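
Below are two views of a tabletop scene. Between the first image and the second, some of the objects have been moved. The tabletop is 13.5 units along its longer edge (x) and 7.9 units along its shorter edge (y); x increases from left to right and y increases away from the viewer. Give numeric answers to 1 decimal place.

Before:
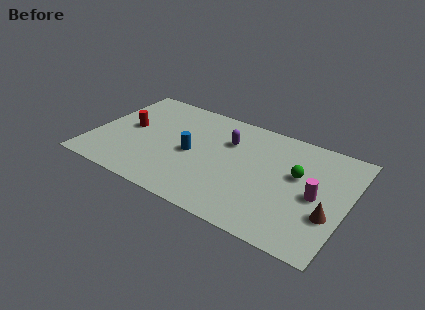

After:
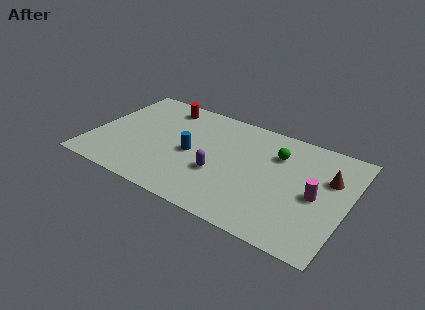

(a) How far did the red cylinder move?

2.9

The red cylinder moved from about (1.8, 4.2) to (3.3, 6.7), a distance of √(1.5² + 2.5²) ≈ 2.9.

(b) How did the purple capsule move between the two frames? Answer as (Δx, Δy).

(-0.1, -2.6)

The purple capsule started near (7.0, 5.5) and ended near (6.9, 2.9).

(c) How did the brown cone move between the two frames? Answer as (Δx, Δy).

(-0.3, 2.5)

The brown cone was at about (12.7, 2.7) and moved to about (12.4, 5.2).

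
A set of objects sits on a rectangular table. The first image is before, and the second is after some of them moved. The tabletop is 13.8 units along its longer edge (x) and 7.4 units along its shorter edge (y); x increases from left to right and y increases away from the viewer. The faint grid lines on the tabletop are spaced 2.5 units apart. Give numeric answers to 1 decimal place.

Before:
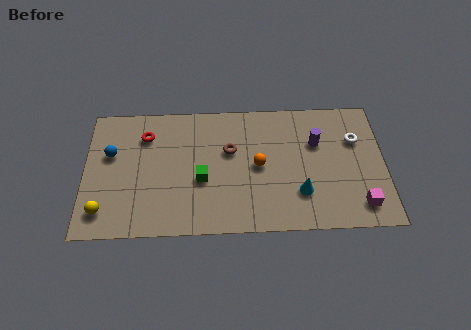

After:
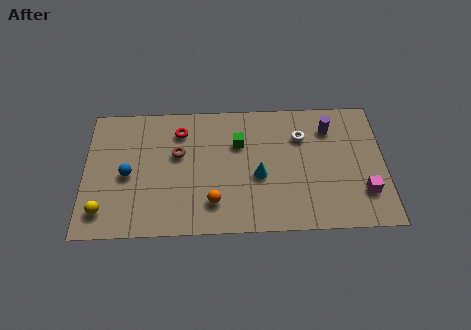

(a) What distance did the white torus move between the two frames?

2.5

From (12.5, 5.0) to (10.0, 5.3), the white torus covered √(2.5² + 0.3²) ≈ 2.5 units.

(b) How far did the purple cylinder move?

1.0

The purple cylinder was near (10.7, 4.9) before and (11.3, 5.7) after, so it travelled √(0.6² + 0.8²) ≈ 1.0 units.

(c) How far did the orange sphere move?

2.9

From (8.0, 3.7) to (5.9, 1.7), the orange sphere covered √(2.1² + 2.0²) ≈ 2.9 units.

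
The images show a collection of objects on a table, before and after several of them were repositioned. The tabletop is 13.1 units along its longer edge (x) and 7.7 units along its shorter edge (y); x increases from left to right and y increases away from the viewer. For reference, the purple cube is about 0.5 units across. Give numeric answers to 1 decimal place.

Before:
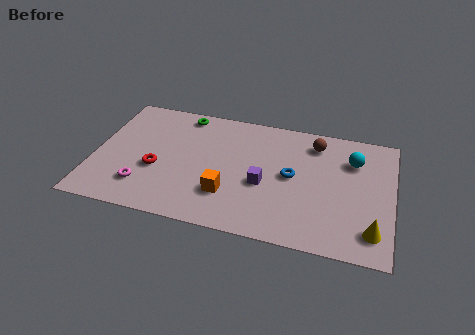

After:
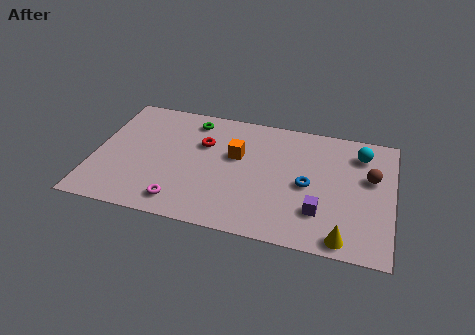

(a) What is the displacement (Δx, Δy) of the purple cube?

(2.5, -1.1)

The purple cube started near (7.5, 3.2) and ended near (10.0, 2.1).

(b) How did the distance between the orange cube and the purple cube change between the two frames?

+2.8

The distance was about 1.8 in the first image and 4.6 in the second, so they moved 2.8 units further apart.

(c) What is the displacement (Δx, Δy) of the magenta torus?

(1.7, -0.6)

From the two frames, the magenta torus sits at roughly (2.3, 1.8) before and (4.0, 1.2) after.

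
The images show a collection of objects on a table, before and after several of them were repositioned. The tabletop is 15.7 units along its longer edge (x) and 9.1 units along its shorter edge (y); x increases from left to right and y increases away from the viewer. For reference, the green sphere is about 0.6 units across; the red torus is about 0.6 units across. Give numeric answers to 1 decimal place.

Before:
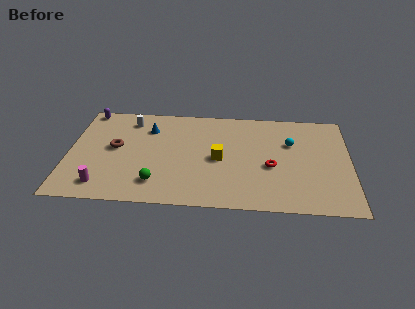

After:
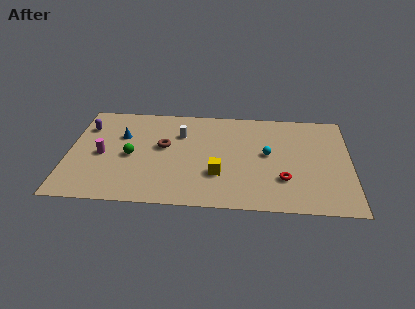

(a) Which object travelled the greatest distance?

the white cylinder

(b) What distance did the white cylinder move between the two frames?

3.1

The white cylinder moved from about (3.3, 7.5) to (6.2, 6.4), a distance of √(2.9² + 1.1²) ≈ 3.1.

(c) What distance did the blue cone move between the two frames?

1.7

The blue cone was near (4.4, 6.8) before and (2.9, 6.0) after, so it travelled √(1.5² + 0.8²) ≈ 1.7 units.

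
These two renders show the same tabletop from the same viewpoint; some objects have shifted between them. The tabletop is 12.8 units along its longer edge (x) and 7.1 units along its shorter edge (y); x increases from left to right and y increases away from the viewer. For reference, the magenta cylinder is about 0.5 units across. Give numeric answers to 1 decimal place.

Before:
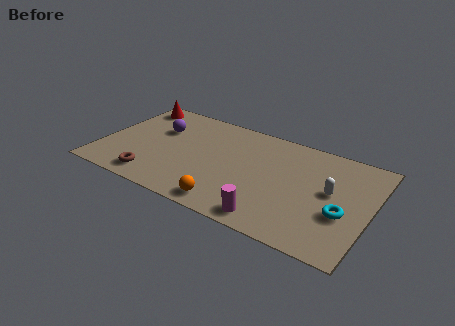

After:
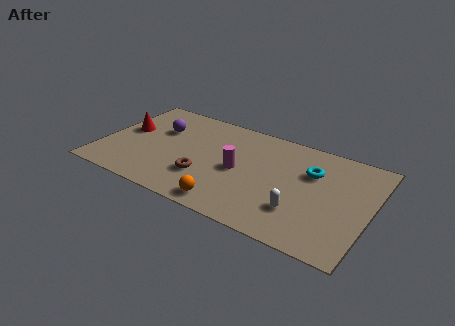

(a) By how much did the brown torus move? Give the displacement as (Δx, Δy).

(2.3, 1.1)

The brown torus started near (2.8, 1.1) and ended near (5.1, 2.2).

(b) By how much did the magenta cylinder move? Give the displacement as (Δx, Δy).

(-1.9, 2.5)

From the two frames, the magenta cylinder sits at roughly (8.5, 0.9) before and (6.6, 3.4) after.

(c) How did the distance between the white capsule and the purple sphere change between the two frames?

-0.7

They were about 8.4 units apart before and 7.7 after — 0.7 units closer together.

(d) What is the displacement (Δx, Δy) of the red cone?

(0.0, -2.1)

The red cone started near (1.0, 6.1) and ended near (1.0, 4.0).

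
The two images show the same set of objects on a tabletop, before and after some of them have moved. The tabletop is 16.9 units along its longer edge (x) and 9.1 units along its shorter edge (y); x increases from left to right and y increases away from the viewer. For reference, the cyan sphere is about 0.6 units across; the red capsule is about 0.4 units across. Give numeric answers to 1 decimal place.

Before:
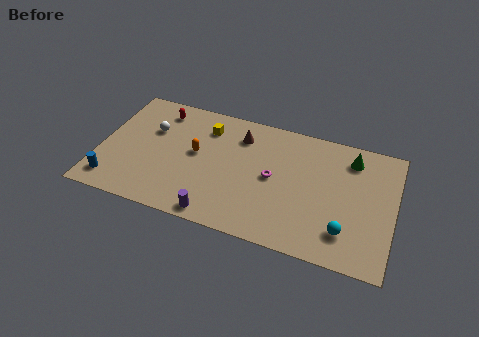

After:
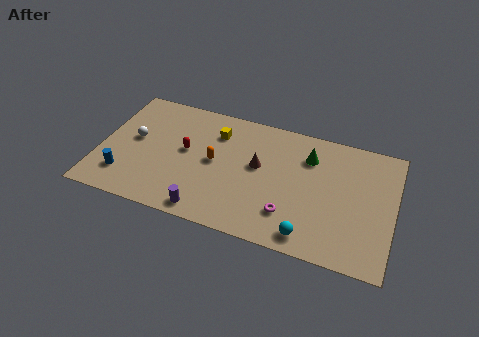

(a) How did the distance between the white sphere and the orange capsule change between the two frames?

+1.8

They were about 2.9 units apart before and 4.7 after — 1.8 units further apart.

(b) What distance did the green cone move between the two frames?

2.5

From (14.3, 7.4) to (11.9, 6.8), the green cone covered √(2.4² + 0.6²) ≈ 2.5 units.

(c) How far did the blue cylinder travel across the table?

0.8

From (1.0, 1.5) to (1.6, 2.1), the blue cylinder covered √(0.6² + 0.6²) ≈ 0.8 units.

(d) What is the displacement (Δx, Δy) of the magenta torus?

(1.1, -2.3)

From the two frames, the magenta torus sits at roughly (10.0, 4.6) before and (11.1, 2.3) after.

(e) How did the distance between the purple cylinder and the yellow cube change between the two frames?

-0.4

Before: roughly 6.3 units apart; after: 5.9. That's 0.4 units closer together.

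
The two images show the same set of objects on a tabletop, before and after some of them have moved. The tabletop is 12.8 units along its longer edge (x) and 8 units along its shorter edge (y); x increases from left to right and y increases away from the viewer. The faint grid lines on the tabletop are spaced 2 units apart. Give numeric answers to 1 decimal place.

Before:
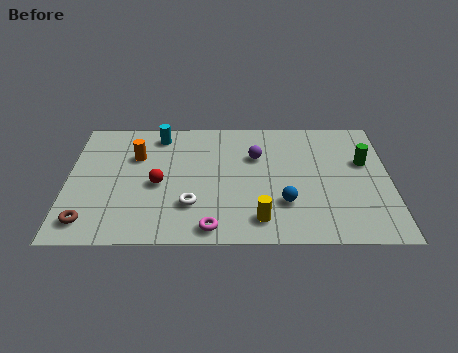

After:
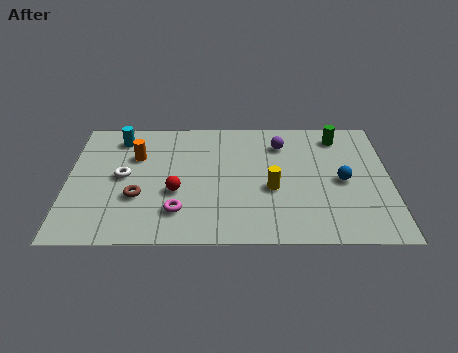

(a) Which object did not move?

the orange cylinder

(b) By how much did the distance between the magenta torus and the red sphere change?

-2.2

Before: roughly 3.4 units apart; after: 1.2. That's 2.2 units closer together.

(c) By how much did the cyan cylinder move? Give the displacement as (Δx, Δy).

(-1.6, -0.2)

From the two frames, the cyan cylinder sits at roughly (3.6, 6.8) before and (2.0, 6.6) after.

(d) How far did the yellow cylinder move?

2.0

From (7.6, 1.4) to (8.1, 3.3), the yellow cylinder covered √(0.5² + 1.9²) ≈ 2.0 units.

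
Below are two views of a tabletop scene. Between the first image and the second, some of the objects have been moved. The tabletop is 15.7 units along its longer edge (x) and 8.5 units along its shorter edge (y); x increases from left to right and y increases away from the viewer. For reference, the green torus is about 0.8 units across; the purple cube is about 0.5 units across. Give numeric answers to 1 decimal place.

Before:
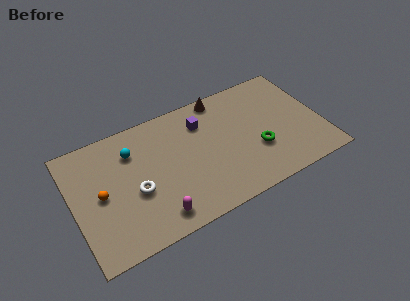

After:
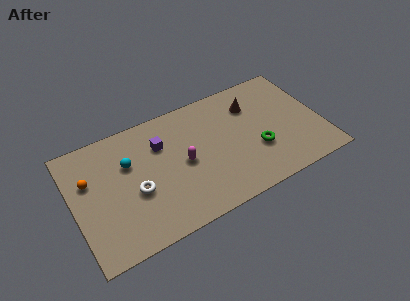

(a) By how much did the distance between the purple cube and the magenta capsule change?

-4.0

Before: roughly 6.2 units apart; after: 2.2. That's 4.0 units closer together.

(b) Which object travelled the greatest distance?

the magenta capsule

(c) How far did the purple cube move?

2.7

From (8.4, 6.4) to (5.7, 6.0), the purple cube covered √(2.7² + 0.4²) ≈ 2.7 units.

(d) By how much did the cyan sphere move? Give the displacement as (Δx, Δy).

(-0.3, -0.7)

From the two frames, the cyan sphere sits at roughly (3.9, 6.3) before and (3.6, 5.6) after.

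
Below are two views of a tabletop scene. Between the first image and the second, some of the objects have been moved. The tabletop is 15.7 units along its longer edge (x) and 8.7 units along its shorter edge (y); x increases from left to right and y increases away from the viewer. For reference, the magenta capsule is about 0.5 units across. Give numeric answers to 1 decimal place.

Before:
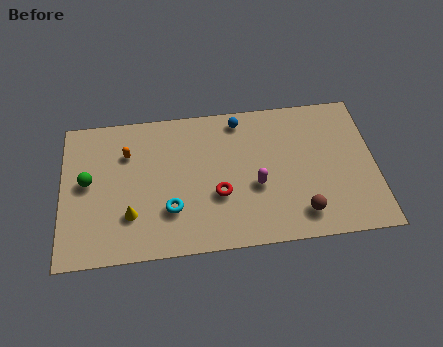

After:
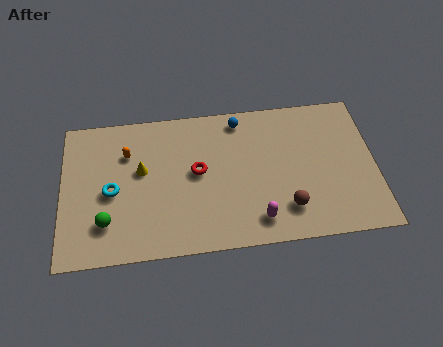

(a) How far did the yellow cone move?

2.7

The yellow cone moved from about (3.4, 2.5) to (4.0, 5.1), a distance of √(0.6² + 2.6²) ≈ 2.7.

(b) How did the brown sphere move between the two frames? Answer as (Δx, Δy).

(-0.7, 0.4)

The brown sphere started near (11.9, 1.6) and ended near (11.2, 2.0).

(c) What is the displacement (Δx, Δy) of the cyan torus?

(-2.9, 1.4)

The cyan torus was at about (5.4, 2.6) and moved to about (2.5, 4.0).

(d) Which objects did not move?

the orange capsule and the blue sphere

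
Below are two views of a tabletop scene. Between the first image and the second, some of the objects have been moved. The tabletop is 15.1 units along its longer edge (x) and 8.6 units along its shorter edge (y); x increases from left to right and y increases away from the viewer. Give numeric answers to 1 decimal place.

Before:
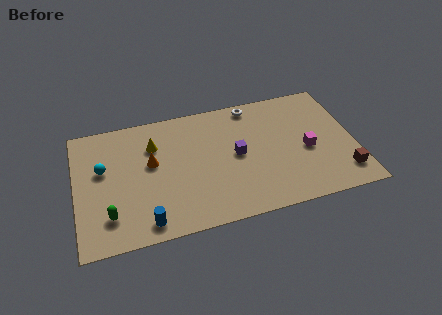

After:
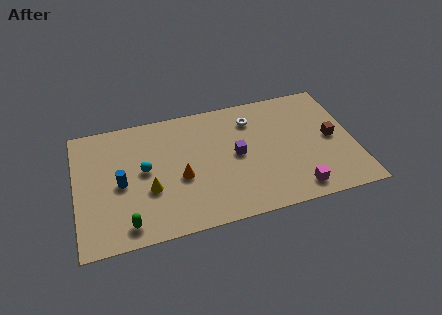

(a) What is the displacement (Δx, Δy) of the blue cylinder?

(-1.2, 2.9)

The blue cylinder was at about (3.6, 1.1) and moved to about (2.4, 4.0).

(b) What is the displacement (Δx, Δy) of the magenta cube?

(-0.8, -2.6)

From the two frames, the magenta cube sits at roughly (12.5, 3.8) before and (11.7, 1.2) after.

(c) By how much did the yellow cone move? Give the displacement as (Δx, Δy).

(-0.4, -3.0)

The yellow cone was at about (4.3, 6.2) and moved to about (3.9, 3.2).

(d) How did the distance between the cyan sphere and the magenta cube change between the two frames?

-2.4

The distance was about 11.1 in the first image and 8.7 in the second, so they moved 2.4 units closer together.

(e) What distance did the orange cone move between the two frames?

2.1

The orange cone was near (4.1, 5.0) before and (5.6, 3.6) after, so it travelled √(1.5² + 1.4²) ≈ 2.1 units.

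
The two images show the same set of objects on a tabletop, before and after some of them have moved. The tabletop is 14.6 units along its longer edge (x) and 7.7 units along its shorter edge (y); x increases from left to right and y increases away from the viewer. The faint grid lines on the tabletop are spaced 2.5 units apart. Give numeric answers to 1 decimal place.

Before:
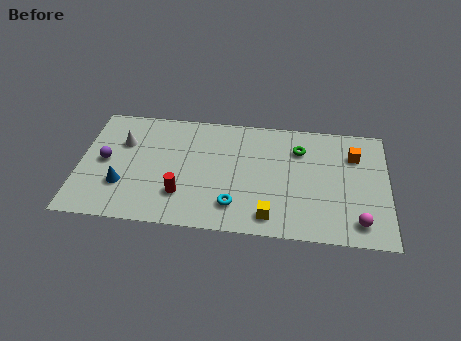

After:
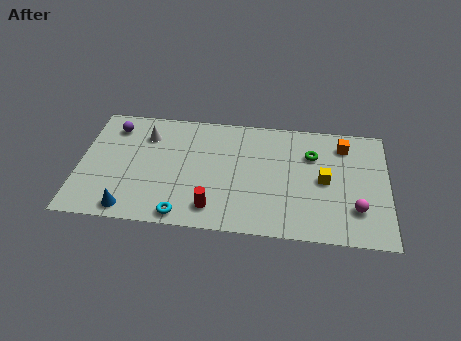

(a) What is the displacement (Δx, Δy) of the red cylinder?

(1.5, -0.7)

The red cylinder started near (4.9, 2.1) and ended near (6.4, 1.4).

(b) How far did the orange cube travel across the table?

0.8

The orange cube moved from about (13.0, 5.6) to (12.5, 6.2), a distance of √(0.5² + 0.6²) ≈ 0.8.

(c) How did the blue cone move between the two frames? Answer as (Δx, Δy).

(0.4, -1.5)

From the two frames, the blue cone sits at roughly (2.1, 2.4) before and (2.5, 0.9) after.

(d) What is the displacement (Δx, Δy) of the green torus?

(0.6, -0.3)

The green torus was at about (10.4, 5.7) and moved to about (11.0, 5.4).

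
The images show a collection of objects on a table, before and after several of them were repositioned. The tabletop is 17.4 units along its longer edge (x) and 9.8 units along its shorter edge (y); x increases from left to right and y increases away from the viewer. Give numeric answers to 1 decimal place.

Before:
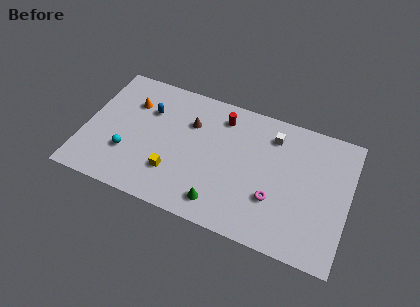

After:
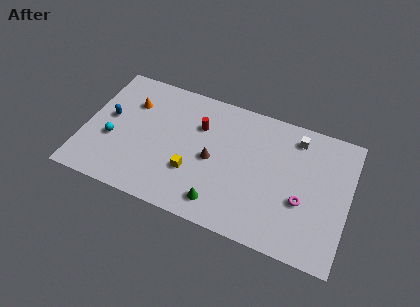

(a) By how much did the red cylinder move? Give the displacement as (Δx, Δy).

(-1.4, -1.2)

The red cylinder was at about (8.8, 8.0) and moved to about (7.4, 6.8).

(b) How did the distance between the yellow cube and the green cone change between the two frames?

-0.8

Before: roughly 3.4 units apart; after: 2.6. That's 0.8 units closer together.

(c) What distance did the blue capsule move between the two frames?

2.9

From (4.0, 6.8) to (1.5, 5.4), the blue capsule covered √(2.5² + 1.4²) ≈ 2.9 units.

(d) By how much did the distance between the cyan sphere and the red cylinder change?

-1.3

Before: roughly 7.6 units apart; after: 6.3. That's 1.3 units closer together.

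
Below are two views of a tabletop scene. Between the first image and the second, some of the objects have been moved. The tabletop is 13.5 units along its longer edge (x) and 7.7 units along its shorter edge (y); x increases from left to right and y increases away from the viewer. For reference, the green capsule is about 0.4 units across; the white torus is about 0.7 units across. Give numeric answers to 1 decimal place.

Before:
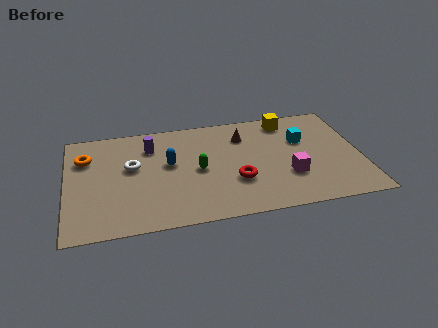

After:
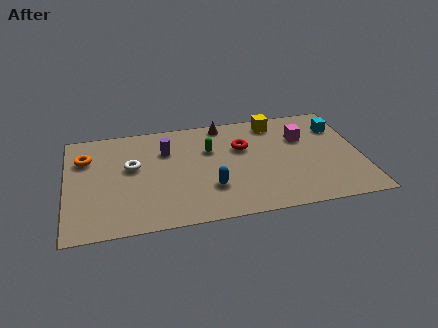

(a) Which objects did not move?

the white torus and the orange torus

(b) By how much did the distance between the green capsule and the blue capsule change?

+1.3

The distance was about 1.5 in the first image and 2.8 in the second, so they moved 1.3 units further apart.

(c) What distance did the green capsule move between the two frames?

1.5

The green capsule moved from about (6.0, 3.7) to (6.6, 5.1), a distance of √(0.6² + 1.4²) ≈ 1.5.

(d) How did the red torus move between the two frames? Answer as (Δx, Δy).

(0.4, 2.4)

The red torus started near (7.7, 2.6) and ended near (8.1, 5.0).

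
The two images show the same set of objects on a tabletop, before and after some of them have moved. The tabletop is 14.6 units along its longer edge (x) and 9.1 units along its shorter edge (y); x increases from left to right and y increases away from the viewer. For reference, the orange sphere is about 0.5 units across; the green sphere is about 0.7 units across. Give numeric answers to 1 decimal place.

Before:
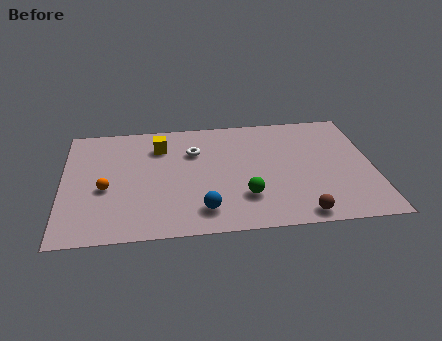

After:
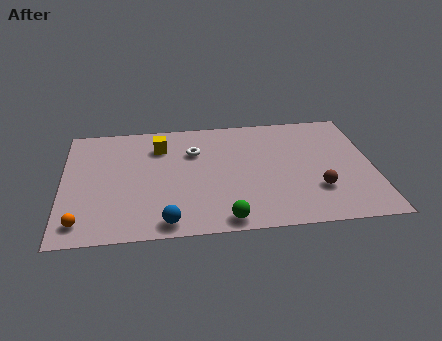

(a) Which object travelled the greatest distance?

the orange sphere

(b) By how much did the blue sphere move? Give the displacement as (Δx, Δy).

(-1.7, -0.7)

The blue sphere started near (6.5, 1.7) and ended near (4.8, 1.0).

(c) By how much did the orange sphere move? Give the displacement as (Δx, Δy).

(-1.1, -2.4)

The orange sphere started near (2.0, 3.8) and ended near (0.9, 1.4).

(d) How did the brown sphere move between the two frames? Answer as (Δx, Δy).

(0.9, 1.8)

From the two frames, the brown sphere sits at roughly (11.0, 0.9) before and (11.9, 2.7) after.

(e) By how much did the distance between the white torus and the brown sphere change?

-0.5

They were about 7.2 units apart before and 6.7 after — 0.5 units closer together.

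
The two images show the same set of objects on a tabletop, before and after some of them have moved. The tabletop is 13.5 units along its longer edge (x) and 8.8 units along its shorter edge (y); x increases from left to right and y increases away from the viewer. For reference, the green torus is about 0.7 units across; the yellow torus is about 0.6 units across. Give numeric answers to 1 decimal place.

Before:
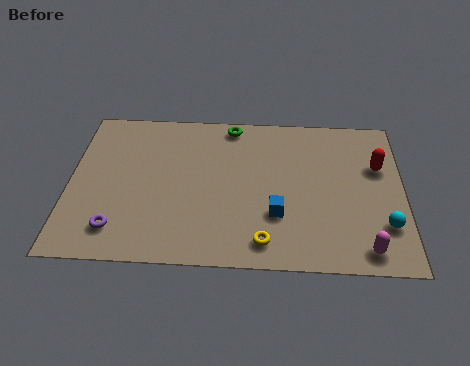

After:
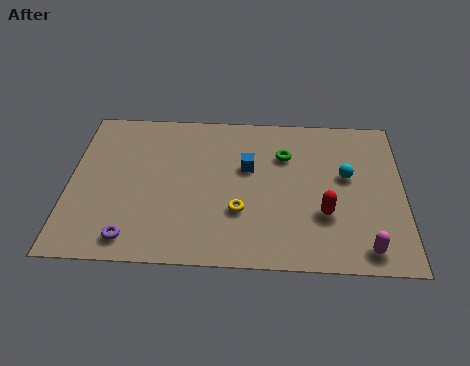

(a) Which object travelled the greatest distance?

the red capsule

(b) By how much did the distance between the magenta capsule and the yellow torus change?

+1.3

Before: roughly 4.0 units apart; after: 5.3. That's 1.3 units further apart.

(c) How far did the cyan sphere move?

3.1

The cyan sphere was near (12.7, 2.4) before and (11.2, 5.1) after, so it travelled √(1.5² + 2.7²) ≈ 3.1 units.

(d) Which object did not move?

the magenta capsule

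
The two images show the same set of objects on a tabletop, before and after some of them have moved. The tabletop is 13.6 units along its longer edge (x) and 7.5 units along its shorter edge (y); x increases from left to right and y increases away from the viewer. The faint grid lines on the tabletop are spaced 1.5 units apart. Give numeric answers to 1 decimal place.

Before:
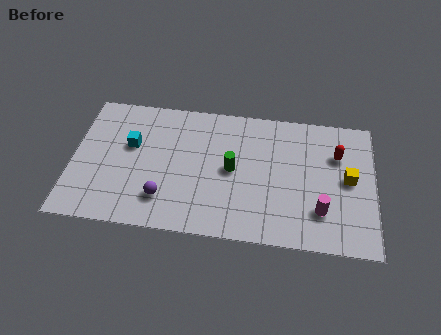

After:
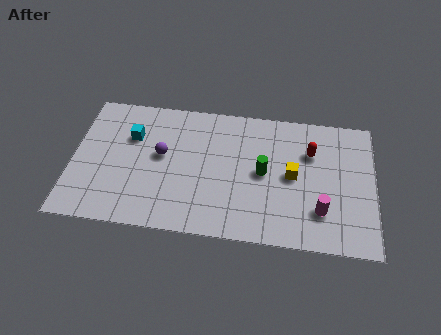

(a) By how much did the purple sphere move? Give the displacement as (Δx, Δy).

(-0.2, 2.4)

From the two frames, the purple sphere sits at roughly (4.2, 1.8) before and (4.0, 4.2) after.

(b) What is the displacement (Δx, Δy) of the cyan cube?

(0.0, 0.5)

From the two frames, the cyan cube sits at roughly (2.6, 4.6) before and (2.6, 5.1) after.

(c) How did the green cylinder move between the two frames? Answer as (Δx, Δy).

(1.4, 0.0)

From the two frames, the green cylinder sits at roughly (7.2, 3.8) before and (8.6, 3.8) after.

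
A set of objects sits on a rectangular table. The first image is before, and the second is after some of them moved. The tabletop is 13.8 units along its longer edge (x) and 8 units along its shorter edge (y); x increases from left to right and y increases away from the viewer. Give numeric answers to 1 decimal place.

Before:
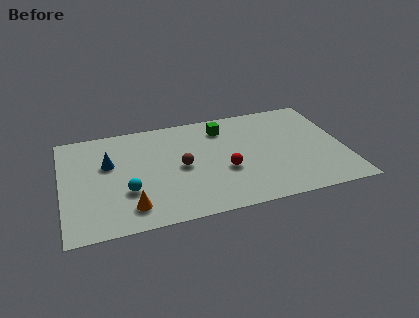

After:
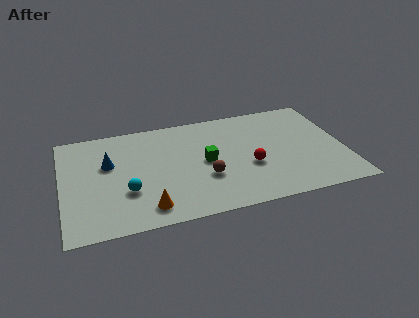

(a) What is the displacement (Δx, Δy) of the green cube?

(-1.0, -2.4)

The green cube started near (8.0, 6.4) and ended near (7.0, 4.0).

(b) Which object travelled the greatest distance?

the green cube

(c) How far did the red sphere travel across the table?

1.2

From (7.9, 3.1) to (9.1, 3.1), the red sphere covered √(1.2² + 0.0²) ≈ 1.2 units.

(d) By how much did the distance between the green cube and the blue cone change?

-1.1

The distance was about 5.9 in the first image and 4.8 in the second, so they moved 1.1 units closer together.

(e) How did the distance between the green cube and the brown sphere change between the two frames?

-2.1

Before: roughly 3.3 units apart; after: 1.2. That's 2.1 units closer together.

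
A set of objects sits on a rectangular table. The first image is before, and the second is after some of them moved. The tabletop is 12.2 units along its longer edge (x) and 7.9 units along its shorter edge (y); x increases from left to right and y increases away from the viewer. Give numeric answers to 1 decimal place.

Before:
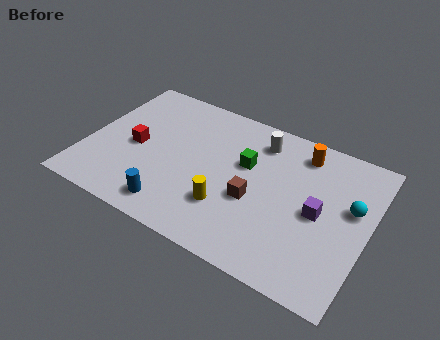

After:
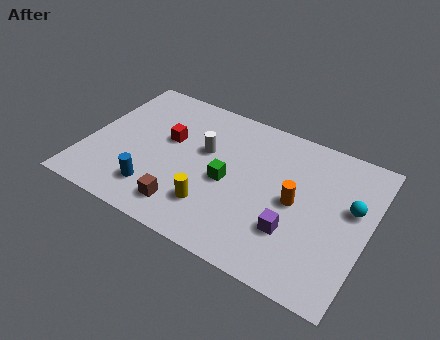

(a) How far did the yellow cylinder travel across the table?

0.7

From (6.4, 2.3) to (5.8, 2.0), the yellow cylinder covered √(0.6² + 0.3²) ≈ 0.7 units.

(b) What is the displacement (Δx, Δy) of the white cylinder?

(-2.2, -1.6)

The white cylinder started near (7.2, 6.4) and ended near (5.0, 4.8).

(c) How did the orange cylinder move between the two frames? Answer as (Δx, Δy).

(0.1, -2.7)

The orange cylinder started near (9.0, 6.6) and ended near (9.1, 3.9).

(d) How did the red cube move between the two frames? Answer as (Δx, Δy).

(1.3, 1.0)

The red cube started near (2.1, 3.7) and ended near (3.4, 4.7).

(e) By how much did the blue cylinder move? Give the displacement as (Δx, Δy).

(-0.9, 0.5)

From the two frames, the blue cylinder sits at roughly (4.2, 1.2) before and (3.3, 1.7) after.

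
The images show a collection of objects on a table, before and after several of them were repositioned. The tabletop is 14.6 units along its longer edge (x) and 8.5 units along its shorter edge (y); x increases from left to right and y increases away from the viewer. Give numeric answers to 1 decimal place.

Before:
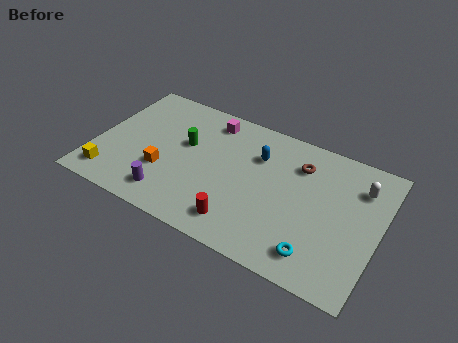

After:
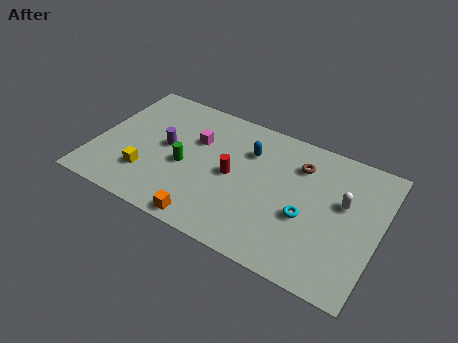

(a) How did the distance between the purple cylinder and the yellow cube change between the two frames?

-0.8

They were about 3.1 units apart before and 2.3 after — 0.8 units closer together.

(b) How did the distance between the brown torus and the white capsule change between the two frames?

-0.4

They were about 3.1 units apart before and 2.7 after — 0.4 units closer together.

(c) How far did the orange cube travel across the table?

3.3

From (3.7, 2.9) to (6.3, 0.8), the orange cube covered √(2.6² + 2.1²) ≈ 3.3 units.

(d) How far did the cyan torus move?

2.1

The cyan torus moved from about (11.8, 1.5) to (11.0, 3.4), a distance of √(0.8² + 1.9²) ≈ 2.1.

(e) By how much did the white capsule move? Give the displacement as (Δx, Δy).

(-0.7, -1.3)

From the two frames, the white capsule sits at roughly (13.4, 6.4) before and (12.7, 5.1) after.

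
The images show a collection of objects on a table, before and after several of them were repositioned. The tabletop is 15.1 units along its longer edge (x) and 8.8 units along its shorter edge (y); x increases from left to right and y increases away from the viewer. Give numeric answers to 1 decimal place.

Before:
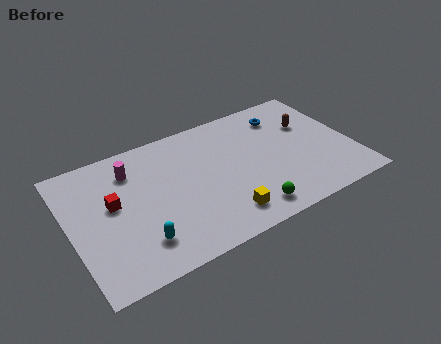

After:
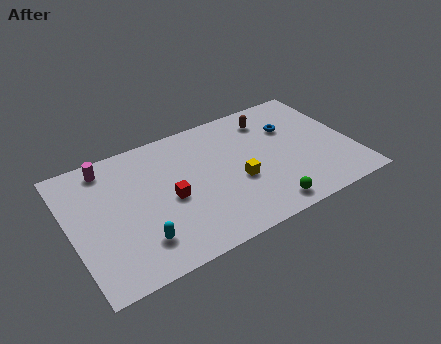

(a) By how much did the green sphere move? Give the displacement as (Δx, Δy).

(0.9, -0.2)

From the two frames, the green sphere sits at roughly (9.0, 1.3) before and (9.9, 1.1) after.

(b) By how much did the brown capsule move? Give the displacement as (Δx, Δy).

(-2.0, 1.3)

From the two frames, the brown capsule sits at roughly (13.1, 5.8) before and (11.1, 7.1) after.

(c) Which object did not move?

the cyan capsule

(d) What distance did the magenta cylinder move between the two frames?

1.4

The magenta cylinder moved from about (3.5, 6.8) to (2.3, 7.6), a distance of √(1.2² + 0.8²) ≈ 1.4.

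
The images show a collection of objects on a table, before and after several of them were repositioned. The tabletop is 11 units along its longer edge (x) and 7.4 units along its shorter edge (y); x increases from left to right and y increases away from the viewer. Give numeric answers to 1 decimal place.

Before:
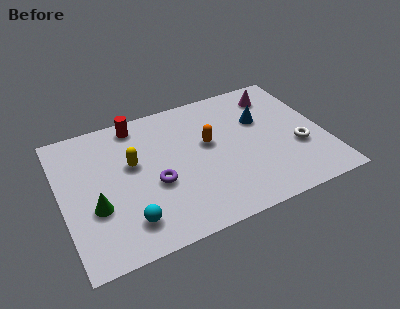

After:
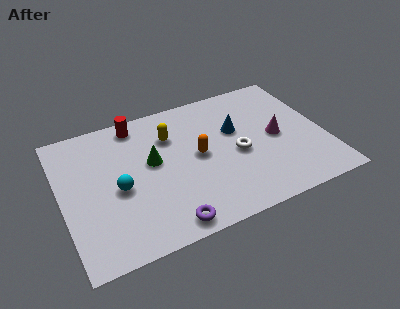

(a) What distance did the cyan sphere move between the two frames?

1.8

The cyan sphere was near (2.5, 1.5) before and (2.3, 3.3) after, so it travelled √(0.2² + 1.8²) ≈ 1.8 units.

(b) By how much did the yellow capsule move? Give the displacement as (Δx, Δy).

(1.7, 0.9)

The yellow capsule was at about (3.0, 4.4) and moved to about (4.7, 5.3).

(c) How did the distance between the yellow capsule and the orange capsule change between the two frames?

-1.4

The distance was about 3.2 in the first image and 1.8 in the second, so they moved 1.4 units closer together.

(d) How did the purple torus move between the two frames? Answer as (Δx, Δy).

(0.2, -2.2)

The purple torus started near (3.8, 3.0) and ended near (4.0, 0.8).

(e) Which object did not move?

the red cylinder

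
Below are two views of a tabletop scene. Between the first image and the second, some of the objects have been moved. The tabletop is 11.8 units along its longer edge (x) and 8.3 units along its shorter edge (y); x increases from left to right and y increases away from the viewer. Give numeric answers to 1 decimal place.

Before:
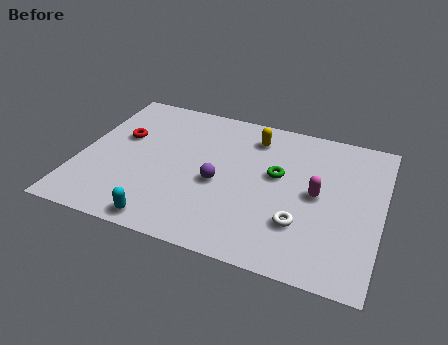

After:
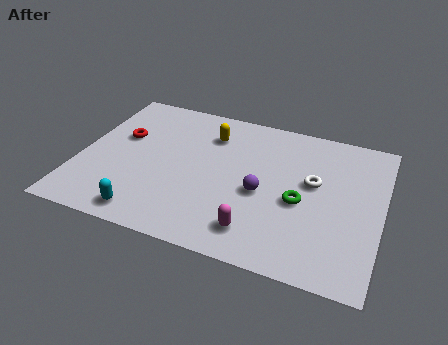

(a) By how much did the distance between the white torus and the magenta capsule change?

+1.9

Before: roughly 1.9 units apart; after: 3.8. That's 1.9 units further apart.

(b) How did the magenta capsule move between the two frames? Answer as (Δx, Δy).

(-2.1, -2.7)

From the two frames, the magenta capsule sits at roughly (9.3, 4.2) before and (7.2, 1.5) after.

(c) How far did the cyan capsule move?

0.7

The cyan capsule moved from about (3.7, 0.8) to (3.0, 1.0), a distance of √(0.7² + 0.2²) ≈ 0.7.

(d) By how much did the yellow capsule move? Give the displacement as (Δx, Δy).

(-1.7, -0.4)

The yellow capsule was at about (6.6, 6.7) and moved to about (4.9, 6.3).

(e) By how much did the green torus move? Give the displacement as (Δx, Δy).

(1.0, -1.2)

From the two frames, the green torus sits at roughly (7.7, 4.8) before and (8.7, 3.6) after.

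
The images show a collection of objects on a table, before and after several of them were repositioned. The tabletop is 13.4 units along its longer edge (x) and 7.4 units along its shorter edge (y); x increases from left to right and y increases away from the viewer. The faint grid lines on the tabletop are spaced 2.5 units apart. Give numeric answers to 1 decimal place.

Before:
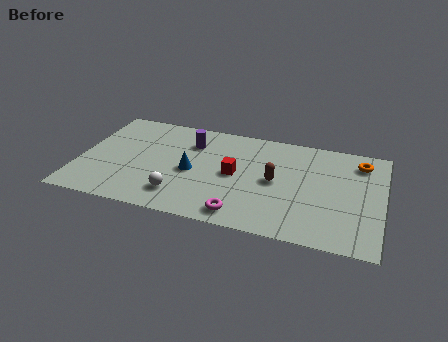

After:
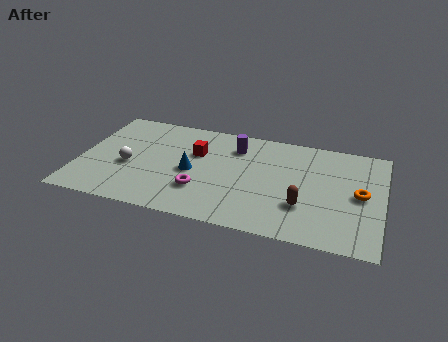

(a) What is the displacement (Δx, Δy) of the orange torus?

(0.1, -2.3)

The orange torus was at about (12.3, 6.0) and moved to about (12.4, 3.7).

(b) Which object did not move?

the blue cone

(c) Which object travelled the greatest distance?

the white sphere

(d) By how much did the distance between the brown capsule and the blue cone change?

+1.4

They were about 3.7 units apart before and 5.1 after — 1.4 units further apart.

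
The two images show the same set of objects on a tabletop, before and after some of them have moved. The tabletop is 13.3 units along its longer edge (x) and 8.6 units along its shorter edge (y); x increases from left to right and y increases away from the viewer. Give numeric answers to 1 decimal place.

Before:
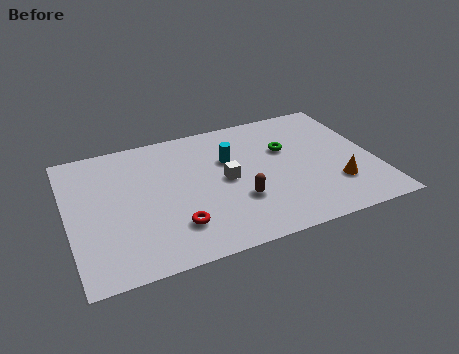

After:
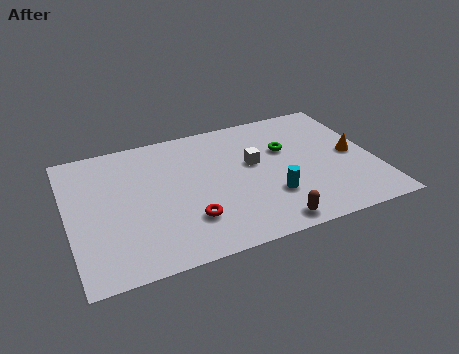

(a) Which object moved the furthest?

the cyan cylinder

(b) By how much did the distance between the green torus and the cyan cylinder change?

+0.6

Before: roughly 2.5 units apart; after: 3.1. That's 0.6 units further apart.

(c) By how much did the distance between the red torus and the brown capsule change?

+0.7

Before: roughly 2.9 units apart; after: 3.6. That's 0.7 units further apart.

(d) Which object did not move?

the green torus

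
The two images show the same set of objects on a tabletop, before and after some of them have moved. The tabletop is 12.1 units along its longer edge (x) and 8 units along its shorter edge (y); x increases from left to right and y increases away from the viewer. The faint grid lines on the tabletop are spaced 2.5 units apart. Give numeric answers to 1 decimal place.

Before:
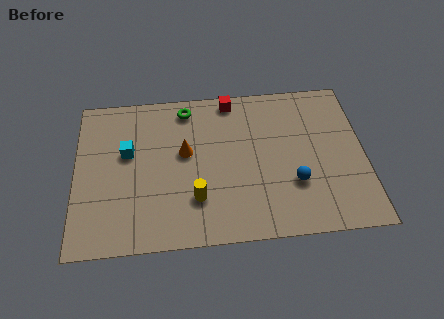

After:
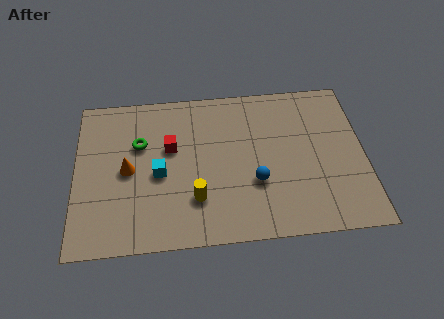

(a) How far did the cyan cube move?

1.8

The cyan cube moved from about (2.2, 4.8) to (3.5, 3.6), a distance of √(1.3² + 1.2²) ≈ 1.8.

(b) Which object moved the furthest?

the red cube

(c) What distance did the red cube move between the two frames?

3.5

The red cube moved from about (6.6, 7.2) to (4.0, 4.9), a distance of √(2.6² + 2.3²) ≈ 3.5.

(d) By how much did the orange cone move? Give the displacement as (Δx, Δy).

(-2.4, -0.7)

The orange cone started near (4.6, 4.6) and ended near (2.2, 3.9).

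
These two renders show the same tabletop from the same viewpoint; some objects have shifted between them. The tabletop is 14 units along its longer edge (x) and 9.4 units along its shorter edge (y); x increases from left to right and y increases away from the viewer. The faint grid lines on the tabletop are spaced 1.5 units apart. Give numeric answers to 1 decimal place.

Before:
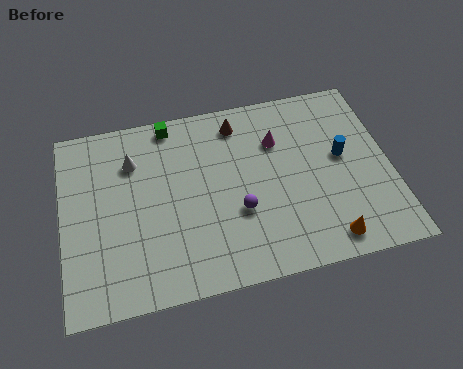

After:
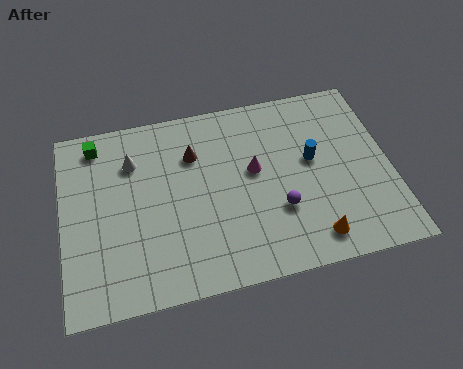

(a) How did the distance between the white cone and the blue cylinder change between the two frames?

-1.3

They were about 9.1 units apart before and 7.8 after — 1.3 units closer together.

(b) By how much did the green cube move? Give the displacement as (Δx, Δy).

(-3.2, -0.4)

The green cube was at about (4.8, 8.5) and moved to about (1.6, 8.1).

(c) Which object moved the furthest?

the green cube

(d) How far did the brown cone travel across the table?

2.3

The brown cone was near (7.7, 7.9) before and (5.7, 6.7) after, so it travelled √(2.0² + 1.2²) ≈ 2.3 units.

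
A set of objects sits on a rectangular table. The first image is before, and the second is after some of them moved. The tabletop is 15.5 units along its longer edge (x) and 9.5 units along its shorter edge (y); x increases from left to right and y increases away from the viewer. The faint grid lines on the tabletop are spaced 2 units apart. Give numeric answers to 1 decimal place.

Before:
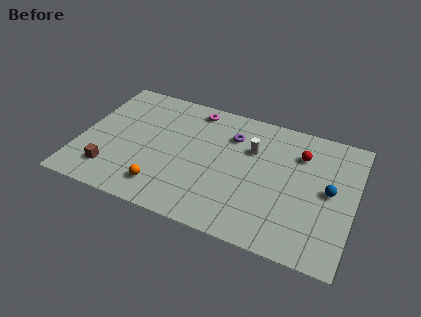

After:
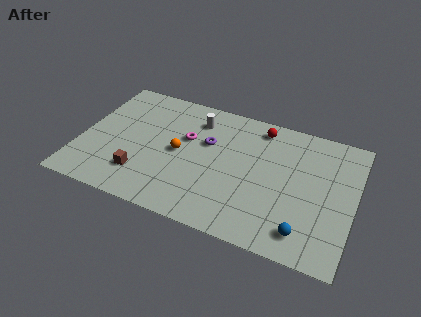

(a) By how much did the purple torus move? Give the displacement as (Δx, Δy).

(-1.3, -1.0)

The purple torus was at about (8.4, 7.0) and moved to about (7.1, 6.0).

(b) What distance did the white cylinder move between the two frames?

3.5

The white cylinder moved from about (9.6, 6.4) to (6.3, 7.5), a distance of √(3.3² + 1.1²) ≈ 3.5.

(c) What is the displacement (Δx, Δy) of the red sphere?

(-2.4, 1.2)

From the two frames, the red sphere sits at roughly (12.3, 7.0) before and (9.9, 8.2) after.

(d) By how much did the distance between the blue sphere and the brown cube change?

-3.1

The distance was about 12.4 in the first image and 9.3 in the second, so they moved 3.1 units closer together.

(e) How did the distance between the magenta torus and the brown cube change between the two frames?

-3.3

Before: roughly 7.5 units apart; after: 4.2. That's 3.3 units closer together.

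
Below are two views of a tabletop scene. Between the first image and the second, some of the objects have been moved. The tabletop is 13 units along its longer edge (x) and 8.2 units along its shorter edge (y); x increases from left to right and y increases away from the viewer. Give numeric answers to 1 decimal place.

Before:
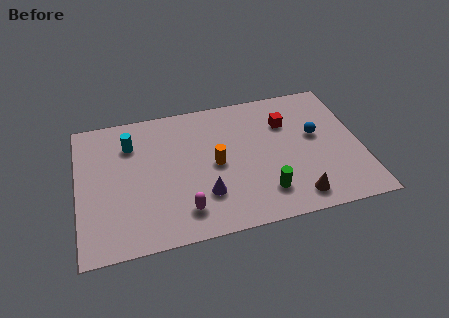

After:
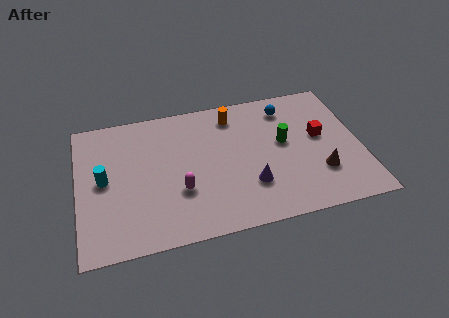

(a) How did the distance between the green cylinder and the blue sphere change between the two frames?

-1.8

They were about 3.9 units apart before and 2.1 after — 1.8 units closer together.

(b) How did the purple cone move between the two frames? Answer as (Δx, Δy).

(2.1, 0.1)

The purple cone started near (5.7, 2.3) and ended near (7.8, 2.4).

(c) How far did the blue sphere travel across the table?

2.3

The blue sphere moved from about (11.0, 4.7) to (9.8, 6.7), a distance of √(1.2² + 2.0²) ≈ 2.3.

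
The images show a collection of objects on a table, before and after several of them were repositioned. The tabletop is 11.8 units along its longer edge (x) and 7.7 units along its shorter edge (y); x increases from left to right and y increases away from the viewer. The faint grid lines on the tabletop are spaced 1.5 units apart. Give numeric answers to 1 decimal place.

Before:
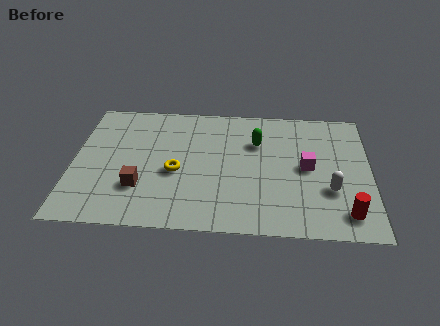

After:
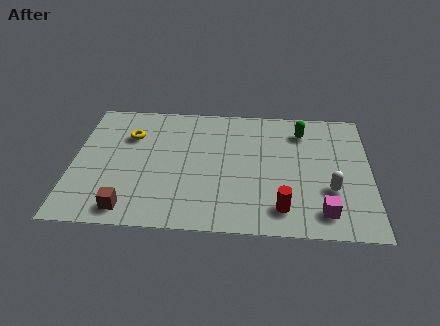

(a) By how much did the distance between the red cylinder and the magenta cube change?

-1.4

The distance was about 3.0 in the first image and 1.6 in the second, so they moved 1.4 units closer together.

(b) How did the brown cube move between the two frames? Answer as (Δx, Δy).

(-0.4, -1.3)

From the two frames, the brown cube sits at roughly (2.7, 2.3) before and (2.3, 1.0) after.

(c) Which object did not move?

the white capsule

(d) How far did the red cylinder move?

2.5

The red cylinder moved from about (10.8, 1.3) to (8.3, 1.4), a distance of √(2.5² + 0.1²) ≈ 2.5.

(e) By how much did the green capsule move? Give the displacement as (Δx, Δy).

(1.8, 0.8)

The green capsule was at about (7.3, 5.3) and moved to about (9.1, 6.1).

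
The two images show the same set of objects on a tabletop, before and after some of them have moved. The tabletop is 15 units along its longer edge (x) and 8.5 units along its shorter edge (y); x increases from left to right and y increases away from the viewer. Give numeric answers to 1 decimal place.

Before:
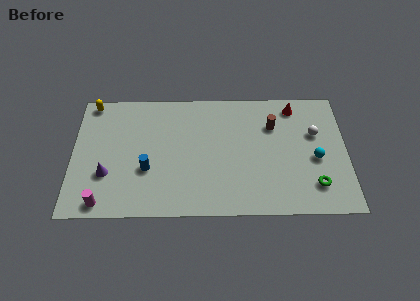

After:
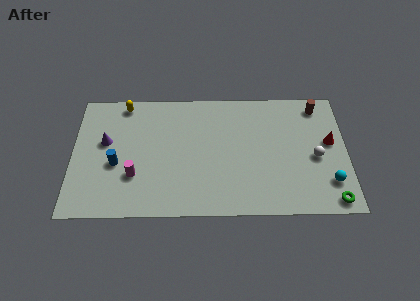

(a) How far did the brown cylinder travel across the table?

2.8

The brown cylinder was near (11.0, 6.0) before and (13.5, 7.3) after, so it travelled √(2.5² + 1.3²) ≈ 2.8 units.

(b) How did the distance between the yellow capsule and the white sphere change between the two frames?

-1.3

The distance was about 12.5 in the first image and 11.2 in the second, so they moved 1.3 units closer together.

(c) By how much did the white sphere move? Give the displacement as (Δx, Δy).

(0.0, -1.6)

From the two frames, the white sphere sits at roughly (13.3, 5.4) before and (13.3, 3.8) after.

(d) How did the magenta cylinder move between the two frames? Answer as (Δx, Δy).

(1.7, 1.8)

The magenta cylinder was at about (1.7, 0.9) and moved to about (3.4, 2.7).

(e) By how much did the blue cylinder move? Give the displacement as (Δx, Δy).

(-1.7, 0.4)

From the two frames, the blue cylinder sits at roughly (4.1, 3.1) before and (2.4, 3.5) after.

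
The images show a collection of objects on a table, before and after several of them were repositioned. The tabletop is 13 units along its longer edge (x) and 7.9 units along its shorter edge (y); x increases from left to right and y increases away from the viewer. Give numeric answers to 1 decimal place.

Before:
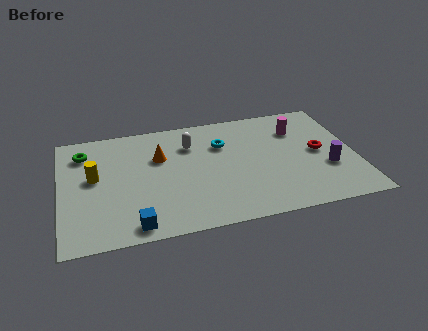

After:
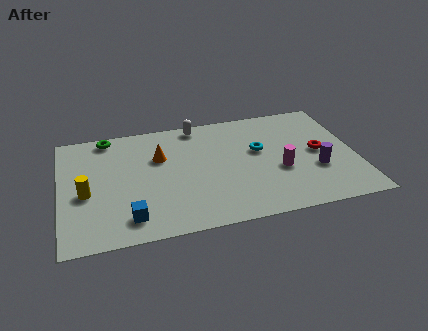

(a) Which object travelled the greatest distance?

the magenta cylinder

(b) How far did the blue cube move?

0.5

From (3.1, 0.9) to (2.9, 1.4), the blue cube covered √(0.2² + 0.5²) ≈ 0.5 units.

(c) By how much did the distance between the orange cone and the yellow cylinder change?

+0.8

Before: roughly 3.0 units apart; after: 3.8. That's 0.8 units further apart.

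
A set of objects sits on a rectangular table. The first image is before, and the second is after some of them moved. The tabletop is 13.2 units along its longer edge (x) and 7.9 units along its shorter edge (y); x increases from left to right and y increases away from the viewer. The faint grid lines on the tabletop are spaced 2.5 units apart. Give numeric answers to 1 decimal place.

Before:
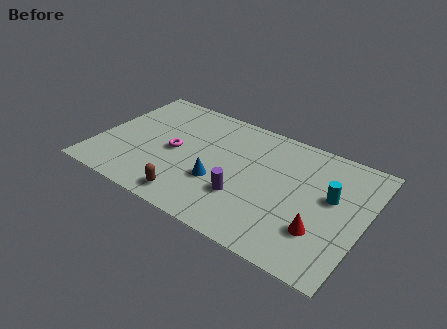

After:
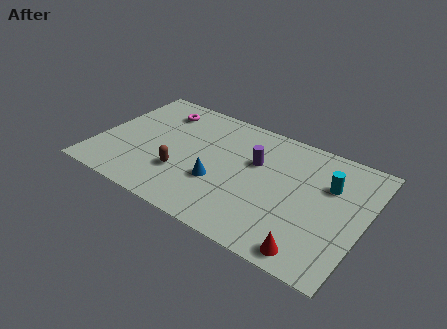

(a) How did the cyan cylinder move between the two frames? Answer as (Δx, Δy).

(-0.2, 0.7)

From the two frames, the cyan cylinder sits at roughly (11.5, 4.6) before and (11.3, 5.3) after.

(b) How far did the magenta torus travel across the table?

2.8

From (3.8, 3.8) to (2.6, 6.3), the magenta torus covered √(1.2² + 2.5²) ≈ 2.8 units.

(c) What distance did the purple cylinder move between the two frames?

2.5

The purple cylinder was near (7.5, 2.5) before and (7.7, 5.0) after, so it travelled √(0.2² + 2.5²) ≈ 2.5 units.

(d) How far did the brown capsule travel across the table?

1.6

The brown capsule moved from about (5.1, 1.1) to (4.4, 2.5), a distance of √(0.7² + 1.4²) ≈ 1.6.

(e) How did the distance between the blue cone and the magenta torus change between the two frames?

+2.4

Before: roughly 2.6 units apart; after: 5.0. That's 2.4 units further apart.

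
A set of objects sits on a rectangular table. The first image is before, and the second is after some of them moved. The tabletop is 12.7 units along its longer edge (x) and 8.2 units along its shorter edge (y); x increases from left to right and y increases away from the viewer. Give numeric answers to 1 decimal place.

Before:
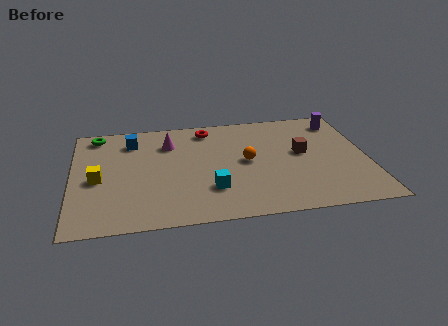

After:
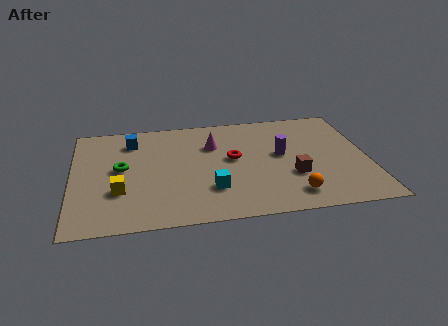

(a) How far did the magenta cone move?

1.9

The magenta cone was near (4.2, 6.1) before and (6.1, 5.7) after, so it travelled √(1.9² + 0.4²) ≈ 1.9 units.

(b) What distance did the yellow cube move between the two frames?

1.3

The yellow cube moved from about (1.1, 3.7) to (2.0, 2.7), a distance of √(0.9² + 1.0²) ≈ 1.3.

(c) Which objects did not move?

the blue cube and the cyan cube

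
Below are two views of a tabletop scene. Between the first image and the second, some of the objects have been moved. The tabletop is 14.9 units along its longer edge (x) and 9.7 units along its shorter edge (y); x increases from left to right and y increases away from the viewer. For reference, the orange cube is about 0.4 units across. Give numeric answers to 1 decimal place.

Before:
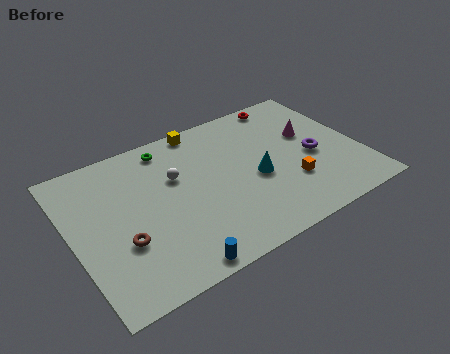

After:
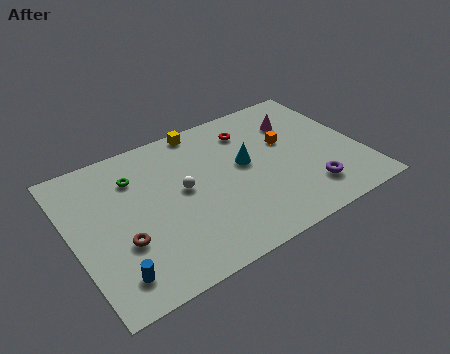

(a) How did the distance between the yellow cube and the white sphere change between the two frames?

+0.8

Before: roughly 3.2 units apart; after: 4.0. That's 0.8 units further apart.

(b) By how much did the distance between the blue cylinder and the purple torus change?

+1.5

Before: roughly 8.7 units apart; after: 10.2. That's 1.5 units further apart.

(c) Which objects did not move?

the brown torus and the yellow cube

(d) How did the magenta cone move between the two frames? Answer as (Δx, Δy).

(-0.5, 1.2)

The magenta cone started near (12.6, 5.9) and ended near (12.1, 7.1).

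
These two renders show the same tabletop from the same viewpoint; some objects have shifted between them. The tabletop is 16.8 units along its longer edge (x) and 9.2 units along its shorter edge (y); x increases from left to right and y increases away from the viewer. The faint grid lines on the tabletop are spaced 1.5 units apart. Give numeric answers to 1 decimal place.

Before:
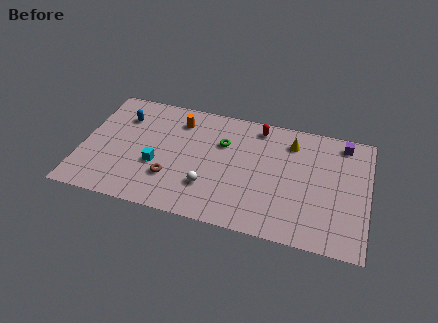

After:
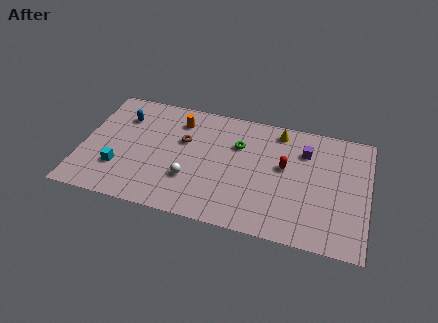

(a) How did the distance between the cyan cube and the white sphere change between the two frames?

+1.0

They were about 3.2 units apart before and 4.2 after — 1.0 units further apart.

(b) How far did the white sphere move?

1.1

The white sphere moved from about (7.6, 2.6) to (6.5, 2.9), a distance of √(1.1² + 0.3²) ≈ 1.1.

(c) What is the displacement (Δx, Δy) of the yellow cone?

(-0.8, 0.7)

The yellow cone started near (12.2, 7.3) and ended near (11.4, 8.0).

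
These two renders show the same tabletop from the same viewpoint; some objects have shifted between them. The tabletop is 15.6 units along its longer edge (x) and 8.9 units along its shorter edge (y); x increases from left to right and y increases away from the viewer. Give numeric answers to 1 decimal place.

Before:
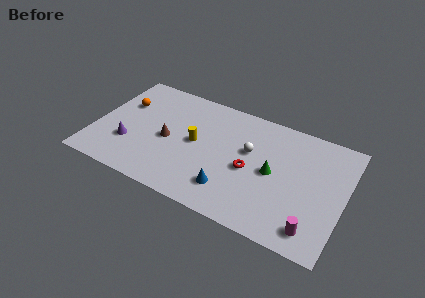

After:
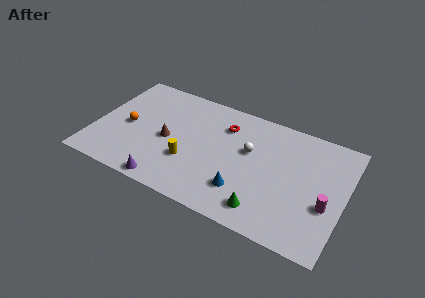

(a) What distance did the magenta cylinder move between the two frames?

2.1

The magenta cylinder was near (14.0, 1.4) before and (14.6, 3.4) after, so it travelled √(0.6² + 2.0²) ≈ 2.1 units.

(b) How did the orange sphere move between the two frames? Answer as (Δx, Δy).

(0.5, -1.7)

The orange sphere started near (1.5, 5.9) and ended near (2.0, 4.2).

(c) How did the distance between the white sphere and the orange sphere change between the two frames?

-0.4

They were about 8.1 units apart before and 7.7 after — 0.4 units closer together.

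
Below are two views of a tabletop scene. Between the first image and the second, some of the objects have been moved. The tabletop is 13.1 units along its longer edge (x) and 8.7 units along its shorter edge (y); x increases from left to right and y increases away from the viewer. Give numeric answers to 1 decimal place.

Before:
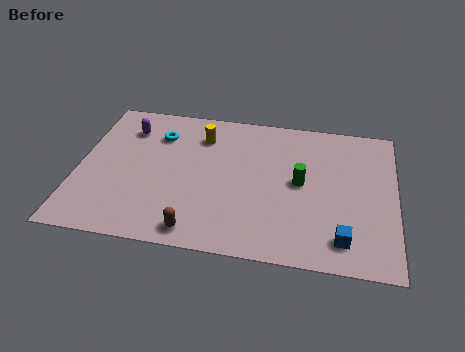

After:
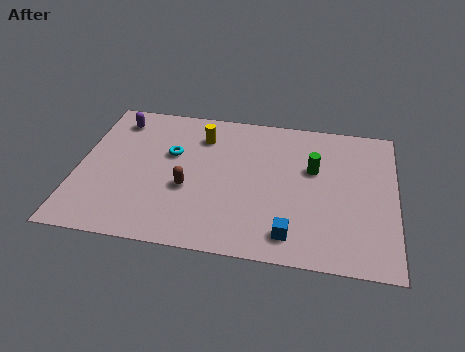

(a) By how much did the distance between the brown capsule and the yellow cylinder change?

-2.4

Before: roughly 5.7 units apart; after: 3.3. That's 2.4 units closer together.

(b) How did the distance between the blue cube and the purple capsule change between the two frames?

-1.0

They were about 10.5 units apart before and 9.5 after — 1.0 units closer together.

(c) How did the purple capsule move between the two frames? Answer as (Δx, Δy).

(-0.5, 0.5)

The purple capsule started near (1.9, 6.7) and ended near (1.4, 7.2).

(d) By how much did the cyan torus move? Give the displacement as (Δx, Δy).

(0.6, -1.1)

From the two frames, the cyan torus sits at roughly (3.2, 6.5) before and (3.8, 5.4) after.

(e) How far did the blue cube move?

2.1

The blue cube moved from about (11.0, 1.5) to (8.9, 1.4), a distance of √(2.1² + 0.1²) ≈ 2.1.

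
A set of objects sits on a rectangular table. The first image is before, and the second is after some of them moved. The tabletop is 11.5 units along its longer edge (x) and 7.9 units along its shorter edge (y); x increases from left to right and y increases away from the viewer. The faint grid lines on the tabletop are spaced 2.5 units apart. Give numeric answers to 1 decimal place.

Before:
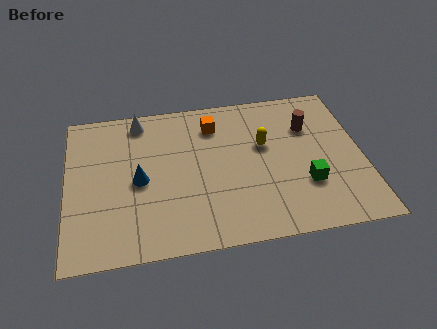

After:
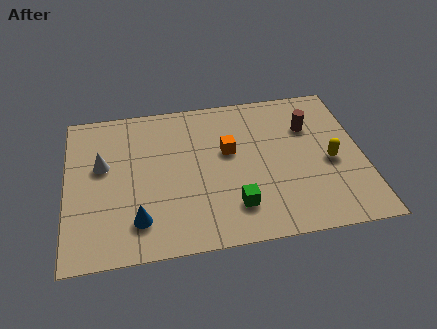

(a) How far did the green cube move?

2.9

The green cube moved from about (9.2, 2.5) to (6.4, 1.8), a distance of √(2.8² + 0.7²) ≈ 2.9.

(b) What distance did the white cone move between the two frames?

2.7

From (2.9, 6.9) to (1.4, 4.7), the white cone covered √(1.5² + 2.2²) ≈ 2.7 units.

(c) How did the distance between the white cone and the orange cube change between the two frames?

+1.9

They were about 3.0 units apart before and 4.9 after — 1.9 units further apart.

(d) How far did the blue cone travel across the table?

2.0

The blue cone moved from about (2.8, 3.7) to (2.7, 1.7), a distance of √(0.1² + 2.0²) ≈ 2.0.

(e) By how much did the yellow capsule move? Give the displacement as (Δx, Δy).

(2.5, -1.3)

The yellow capsule started near (7.7, 4.8) and ended near (10.2, 3.5).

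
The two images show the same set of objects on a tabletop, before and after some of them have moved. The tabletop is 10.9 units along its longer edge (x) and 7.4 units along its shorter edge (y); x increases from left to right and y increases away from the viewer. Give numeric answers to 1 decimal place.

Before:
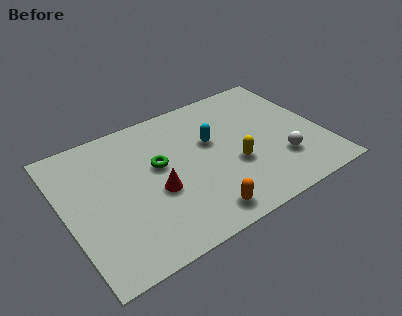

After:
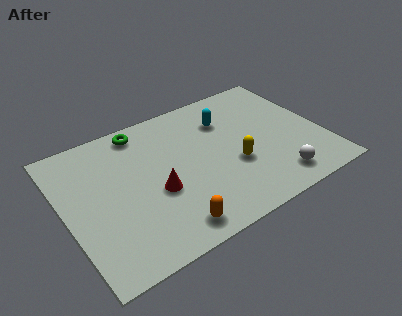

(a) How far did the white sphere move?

1.0

The white sphere was near (8.9, 2.1) before and (8.5, 1.2) after, so it travelled √(0.4² + 0.9²) ≈ 1.0 units.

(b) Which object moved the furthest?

the green torus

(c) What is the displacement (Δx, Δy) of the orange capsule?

(-1.3, 0.0)

The orange capsule started near (5.2, 1.0) and ended near (3.9, 1.0).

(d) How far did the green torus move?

2.2

The green torus moved from about (4.0, 4.3) to (3.6, 6.5), a distance of √(0.4² + 2.2²) ≈ 2.2.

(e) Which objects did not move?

the yellow capsule and the red cone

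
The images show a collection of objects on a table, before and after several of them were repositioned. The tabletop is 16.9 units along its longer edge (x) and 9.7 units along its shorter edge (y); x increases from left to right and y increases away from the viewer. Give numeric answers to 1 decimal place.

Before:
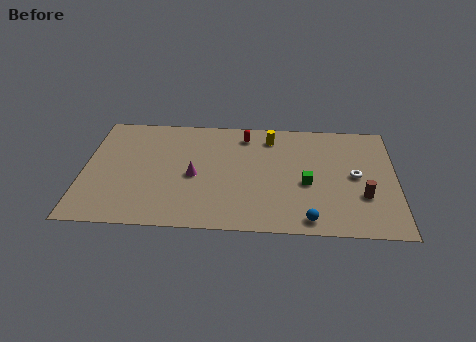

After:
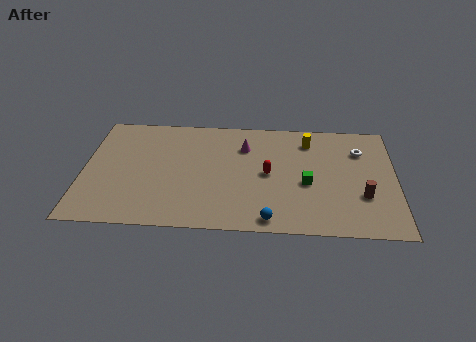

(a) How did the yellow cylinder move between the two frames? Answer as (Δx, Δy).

(2.1, -0.2)

The yellow cylinder started near (10.1, 8.0) and ended near (12.2, 7.8).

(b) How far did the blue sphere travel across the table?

2.1

From (12.2, 1.1) to (10.1, 1.0), the blue sphere covered √(2.1² + 0.1²) ≈ 2.1 units.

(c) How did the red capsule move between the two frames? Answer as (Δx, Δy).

(1.3, -3.3)

The red capsule was at about (8.7, 8.1) and moved to about (10.0, 4.8).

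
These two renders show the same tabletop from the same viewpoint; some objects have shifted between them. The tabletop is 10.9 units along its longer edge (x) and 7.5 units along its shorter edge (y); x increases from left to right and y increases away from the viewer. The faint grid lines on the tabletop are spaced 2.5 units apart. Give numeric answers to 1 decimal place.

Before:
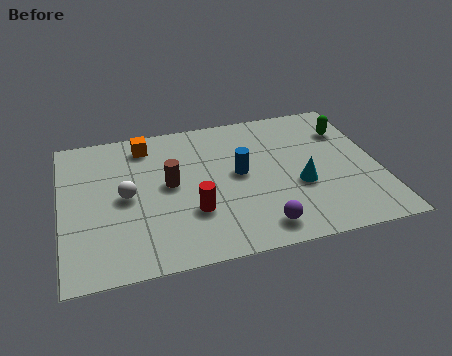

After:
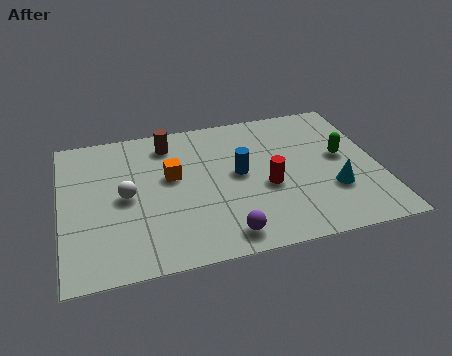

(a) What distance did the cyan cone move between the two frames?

1.2

From (8.1, 2.9) to (9.2, 2.4), the cyan cone covered √(1.1² + 0.5²) ≈ 1.2 units.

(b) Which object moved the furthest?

the red cylinder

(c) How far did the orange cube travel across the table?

2.1

From (3.0, 6.3) to (3.8, 4.4), the orange cube covered √(0.8² + 1.9²) ≈ 2.1 units.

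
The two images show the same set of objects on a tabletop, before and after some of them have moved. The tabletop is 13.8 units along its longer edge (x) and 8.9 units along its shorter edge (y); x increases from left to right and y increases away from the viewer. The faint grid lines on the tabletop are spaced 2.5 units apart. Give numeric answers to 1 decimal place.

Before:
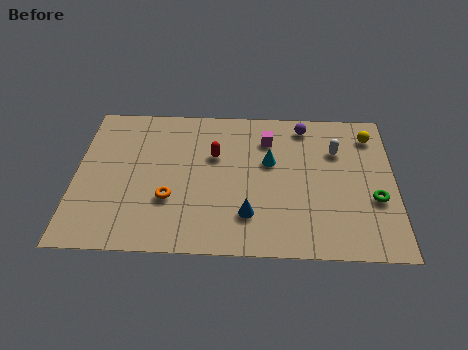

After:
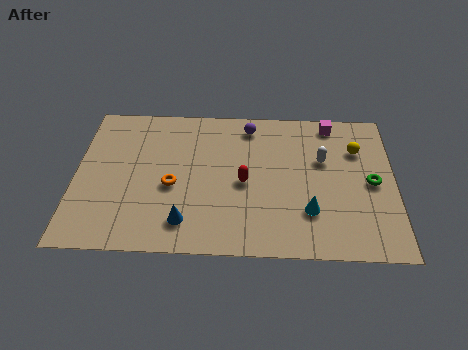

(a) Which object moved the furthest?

the cyan cone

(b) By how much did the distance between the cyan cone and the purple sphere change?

+3.0

The distance was about 2.7 in the first image and 5.7 in the second, so they moved 3.0 units further apart.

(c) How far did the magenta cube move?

3.0

The magenta cube moved from about (8.3, 6.8) to (11.1, 7.9), a distance of √(2.8² + 1.1²) ≈ 3.0.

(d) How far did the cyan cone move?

3.4

The cyan cone moved from about (8.4, 5.4) to (10.1, 2.5), a distance of √(1.7² + 2.9²) ≈ 3.4.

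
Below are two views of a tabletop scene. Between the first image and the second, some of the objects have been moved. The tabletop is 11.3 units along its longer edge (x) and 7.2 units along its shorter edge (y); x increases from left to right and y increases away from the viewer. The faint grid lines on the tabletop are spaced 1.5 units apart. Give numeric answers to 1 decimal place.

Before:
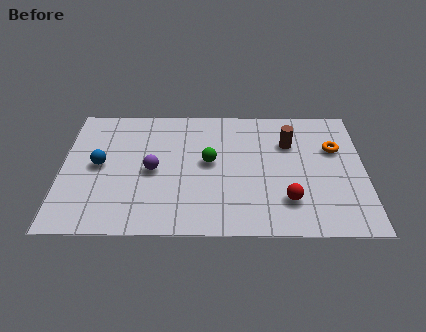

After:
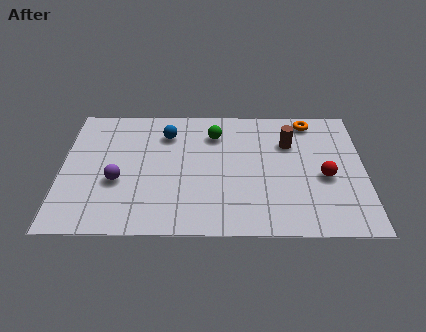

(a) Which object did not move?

the brown cylinder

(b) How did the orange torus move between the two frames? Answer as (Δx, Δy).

(-0.9, 1.6)

The orange torus started near (10.2, 4.7) and ended near (9.3, 6.3).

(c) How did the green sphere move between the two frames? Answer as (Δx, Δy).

(0.2, 1.6)

From the two frames, the green sphere sits at roughly (5.5, 3.9) before and (5.7, 5.5) after.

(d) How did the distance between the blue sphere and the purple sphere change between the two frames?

+1.2

The distance was about 2.0 in the first image and 3.2 in the second, so they moved 1.2 units further apart.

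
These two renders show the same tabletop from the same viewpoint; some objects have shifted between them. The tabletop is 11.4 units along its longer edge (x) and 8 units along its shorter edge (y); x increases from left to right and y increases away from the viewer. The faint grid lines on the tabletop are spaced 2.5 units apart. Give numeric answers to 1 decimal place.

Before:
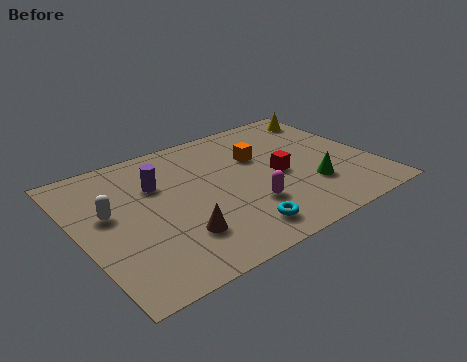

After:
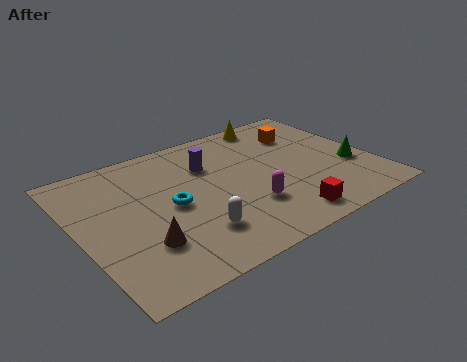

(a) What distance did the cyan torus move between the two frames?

3.3

The cyan torus moved from about (5.5, 1.3) to (3.5, 3.9), a distance of √(2.0² + 2.6²) ≈ 3.3.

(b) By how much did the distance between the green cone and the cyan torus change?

+3.7

Before: roughly 3.4 units apart; after: 7.1. That's 3.7 units further apart.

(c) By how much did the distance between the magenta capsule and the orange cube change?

+1.6

The distance was about 3.0 in the first image and 4.6 in the second, so they moved 1.6 units further apart.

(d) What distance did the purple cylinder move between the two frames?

2.1

The purple cylinder was near (3.2, 5.4) before and (5.3, 5.6) after, so it travelled √(2.1² + 0.2²) ≈ 2.1 units.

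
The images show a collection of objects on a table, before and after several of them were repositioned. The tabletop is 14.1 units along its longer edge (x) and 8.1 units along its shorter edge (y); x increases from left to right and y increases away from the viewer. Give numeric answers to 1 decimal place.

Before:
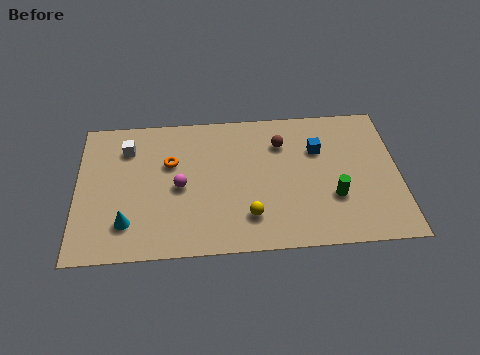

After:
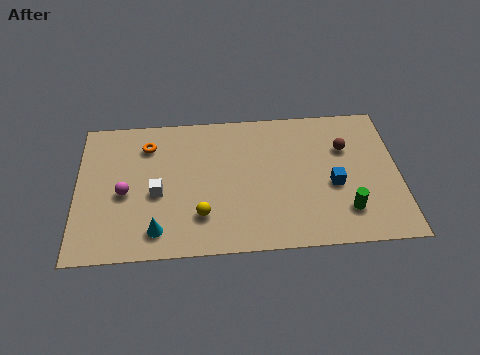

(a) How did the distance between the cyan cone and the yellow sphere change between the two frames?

-3.3

They were about 5.3 units apart before and 2.0 after — 3.3 units closer together.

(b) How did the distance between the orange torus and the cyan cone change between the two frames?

+1.1

They were about 3.8 units apart before and 4.9 after — 1.1 units further apart.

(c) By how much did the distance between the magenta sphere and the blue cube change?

+2.8

They were about 6.3 units apart before and 9.1 after — 2.8 units further apart.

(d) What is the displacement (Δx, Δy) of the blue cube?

(0.6, -2.1)

From the two frames, the blue cube sits at roughly (10.6, 5.5) before and (11.2, 3.4) after.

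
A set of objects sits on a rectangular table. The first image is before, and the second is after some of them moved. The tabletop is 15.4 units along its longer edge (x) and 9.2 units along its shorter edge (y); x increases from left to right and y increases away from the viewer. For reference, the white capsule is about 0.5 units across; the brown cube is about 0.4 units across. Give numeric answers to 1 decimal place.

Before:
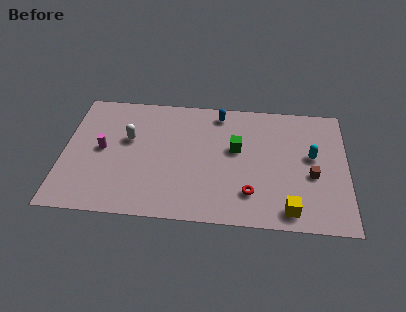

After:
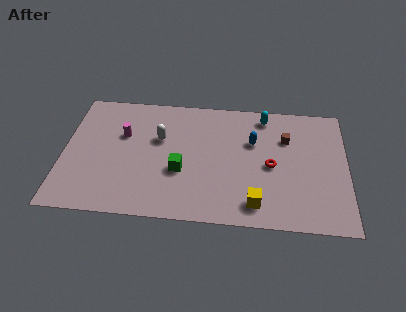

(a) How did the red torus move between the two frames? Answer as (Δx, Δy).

(1.1, 2.1)

From the two frames, the red torus sits at roughly (10.2, 2.2) before and (11.3, 4.3) after.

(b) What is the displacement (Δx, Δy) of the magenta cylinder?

(1.1, 1.2)

The magenta cylinder started near (2.1, 4.7) and ended near (3.2, 5.9).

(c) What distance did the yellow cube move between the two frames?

1.8

From (12.3, 1.2) to (10.5, 1.5), the yellow cube covered √(1.8² + 0.3²) ≈ 1.8 units.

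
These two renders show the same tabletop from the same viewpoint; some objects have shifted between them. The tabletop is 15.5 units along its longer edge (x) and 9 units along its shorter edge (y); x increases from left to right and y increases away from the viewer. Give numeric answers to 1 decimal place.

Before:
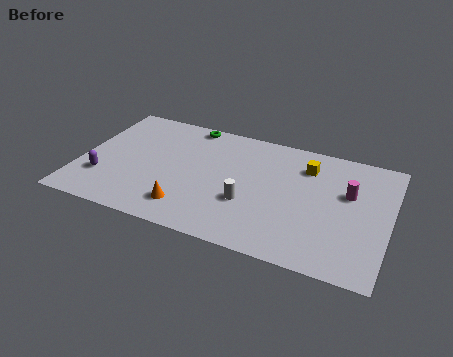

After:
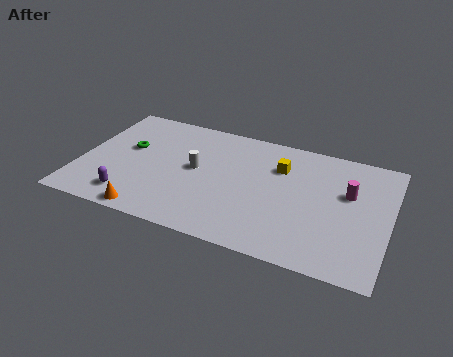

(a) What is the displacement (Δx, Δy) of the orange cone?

(-1.8, -1.0)

The orange cone started near (5.7, 1.8) and ended near (3.9, 0.8).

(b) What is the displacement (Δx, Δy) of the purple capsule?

(1.5, -1.0)

The purple capsule started near (1.3, 2.6) and ended near (2.8, 1.6).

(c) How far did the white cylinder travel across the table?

3.2

From (8.6, 3.2) to (5.8, 4.8), the white cylinder covered √(2.8² + 1.6²) ≈ 3.2 units.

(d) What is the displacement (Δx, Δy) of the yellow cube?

(-1.3, -0.5)

From the two frames, the yellow cube sits at roughly (11.2, 6.9) before and (9.9, 6.4) after.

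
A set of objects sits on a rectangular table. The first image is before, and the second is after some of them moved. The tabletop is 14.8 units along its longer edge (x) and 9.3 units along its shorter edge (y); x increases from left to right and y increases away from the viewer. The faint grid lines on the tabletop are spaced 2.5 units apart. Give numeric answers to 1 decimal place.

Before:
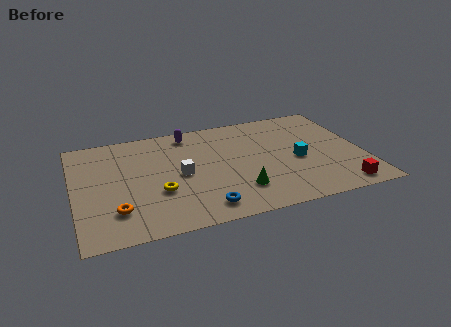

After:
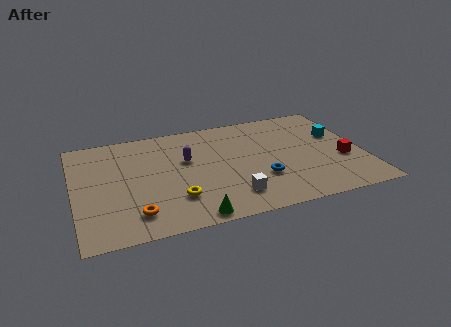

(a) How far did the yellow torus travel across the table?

1.1

From (4.2, 3.3) to (5.0, 2.5), the yellow torus covered √(0.8² + 0.8²) ≈ 1.1 units.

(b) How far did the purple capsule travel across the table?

2.4

From (6.1, 8.1) to (5.8, 5.7), the purple capsule covered √(0.3² + 2.4²) ≈ 2.4 units.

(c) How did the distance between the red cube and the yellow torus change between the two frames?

-0.6

Before: roughly 9.4 units apart; after: 8.8. That's 0.6 units closer together.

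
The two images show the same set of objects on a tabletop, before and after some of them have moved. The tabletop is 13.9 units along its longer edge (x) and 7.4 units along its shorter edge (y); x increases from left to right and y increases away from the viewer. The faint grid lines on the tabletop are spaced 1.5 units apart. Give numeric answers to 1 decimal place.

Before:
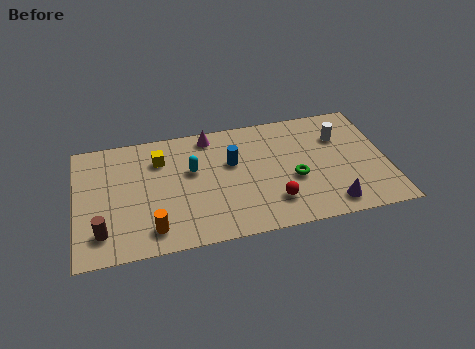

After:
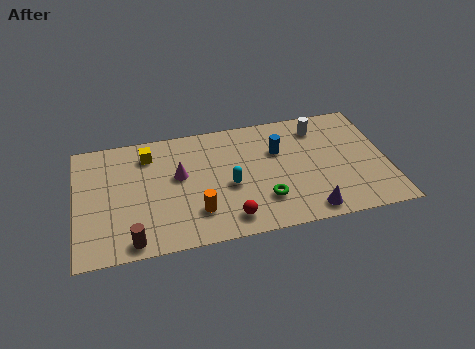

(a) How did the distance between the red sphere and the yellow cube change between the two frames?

-0.3

They were about 6.1 units apart before and 5.8 after — 0.3 units closer together.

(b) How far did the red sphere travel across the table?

2.1

From (8.7, 1.8) to (6.7, 1.2), the red sphere covered √(2.0² + 0.6²) ≈ 2.1 units.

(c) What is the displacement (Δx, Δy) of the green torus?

(-1.4, -1.0)

The green torus was at about (9.7, 3.0) and moved to about (8.3, 2.0).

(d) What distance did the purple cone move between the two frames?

1.0

The purple cone was near (11.2, 1.1) before and (10.2, 0.9) after, so it travelled √(1.0² + 0.2²) ≈ 1.0 units.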